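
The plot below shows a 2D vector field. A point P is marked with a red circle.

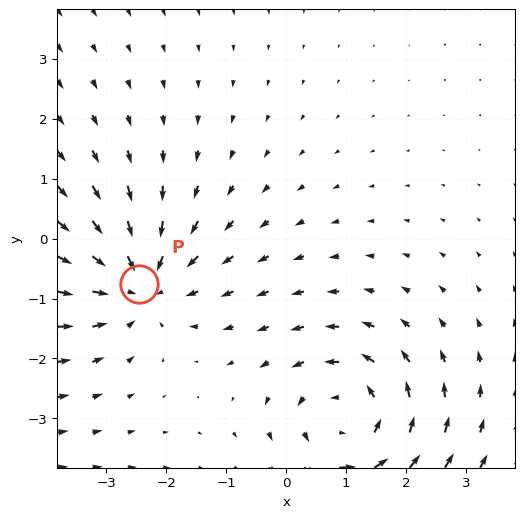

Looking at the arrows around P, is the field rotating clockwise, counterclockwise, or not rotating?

not rotating

Near P at (-2.4, -0.8) the arrows show no circulation. The curl there is ≈0.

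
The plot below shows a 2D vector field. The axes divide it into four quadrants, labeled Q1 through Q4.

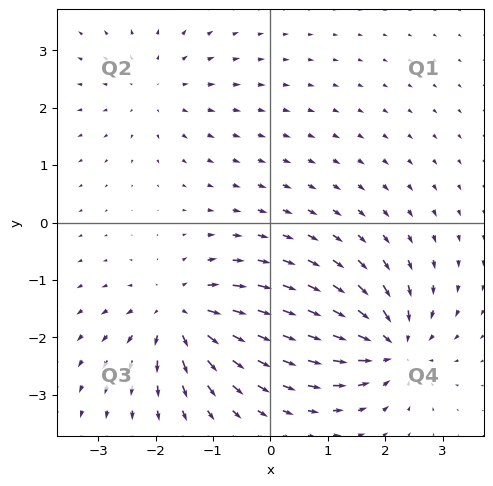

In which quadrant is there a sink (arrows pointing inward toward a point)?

Q4

The sink sits at approximately (2.1, -2.1), which lies in quadrant Q4. The divergence there is about -7, negative as expected for a sink.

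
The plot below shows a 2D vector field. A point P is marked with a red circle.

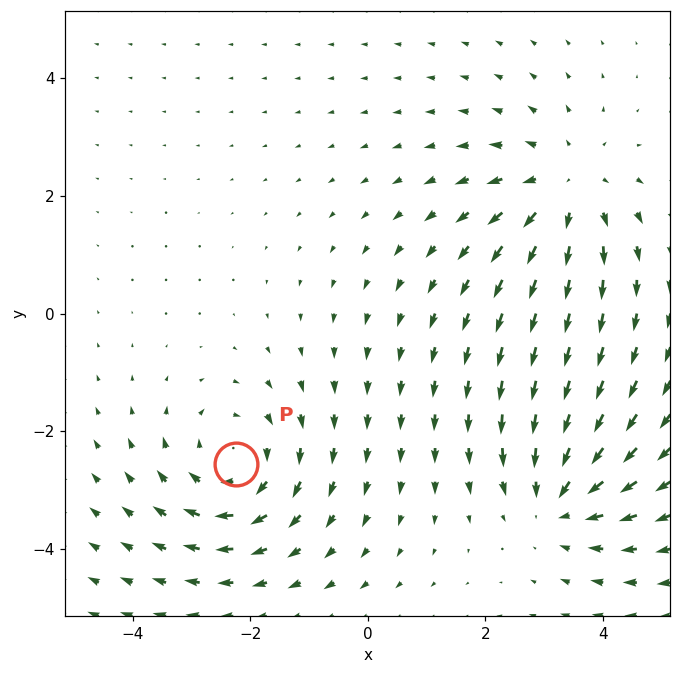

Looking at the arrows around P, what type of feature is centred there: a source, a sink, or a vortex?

At P (-2.2, -2.6) the arrows circulate clockwise. Divergence ≈0, curl about -4 — near-zero divergence with nonzero curl is a vortex.

vortex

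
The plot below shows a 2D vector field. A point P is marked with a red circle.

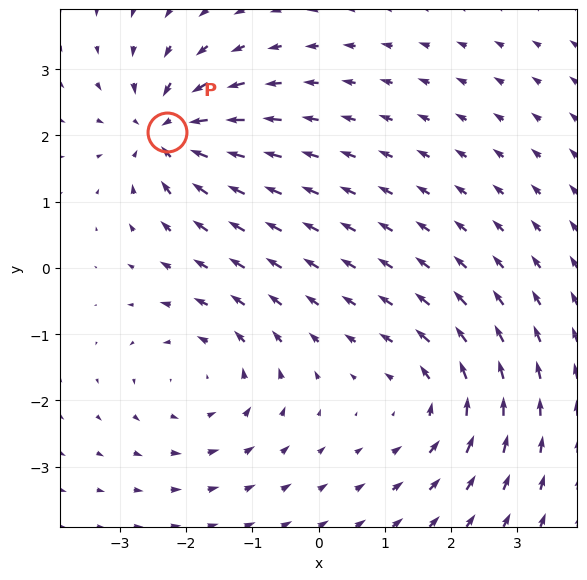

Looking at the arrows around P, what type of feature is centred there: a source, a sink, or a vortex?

At P (-2.3, 2.1) the arrows converge inward. Divergence about -6, curl ≈0 — negative divergence with near-zero curl is a sink.

sink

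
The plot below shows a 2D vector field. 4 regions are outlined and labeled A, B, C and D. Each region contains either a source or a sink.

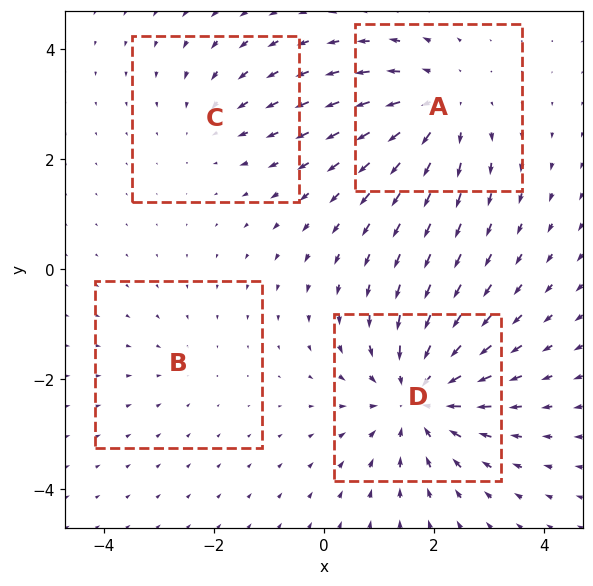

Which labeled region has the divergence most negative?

D

Divergence at each region's feature centre — A: about +4, B: about -2, C: about -2, D: about -6. Region D is most negative.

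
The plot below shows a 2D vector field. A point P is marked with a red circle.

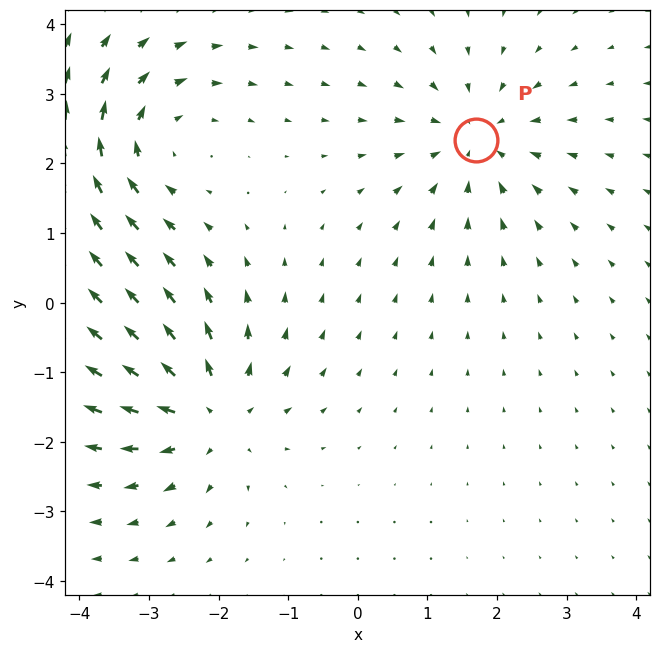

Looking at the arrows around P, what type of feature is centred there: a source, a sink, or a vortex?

At P (1.7, 2.3) the arrows converge inward. Divergence about -3, curl ≈0 — negative divergence with near-zero curl is a sink.

sink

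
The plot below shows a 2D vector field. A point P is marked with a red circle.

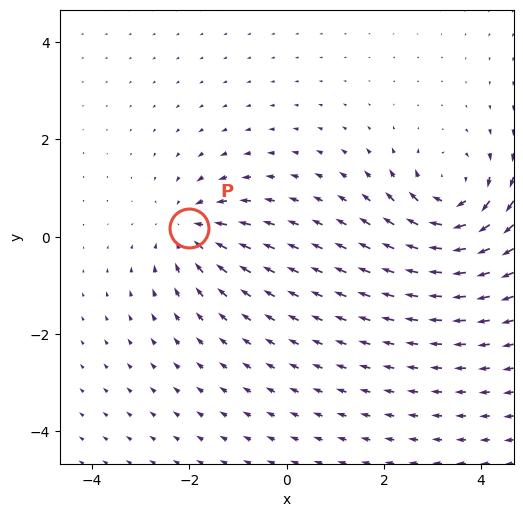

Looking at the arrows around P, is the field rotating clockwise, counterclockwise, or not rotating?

not rotating

Near P at (-2.0, 0.2) the arrows show no circulation. The curl there is ≈0.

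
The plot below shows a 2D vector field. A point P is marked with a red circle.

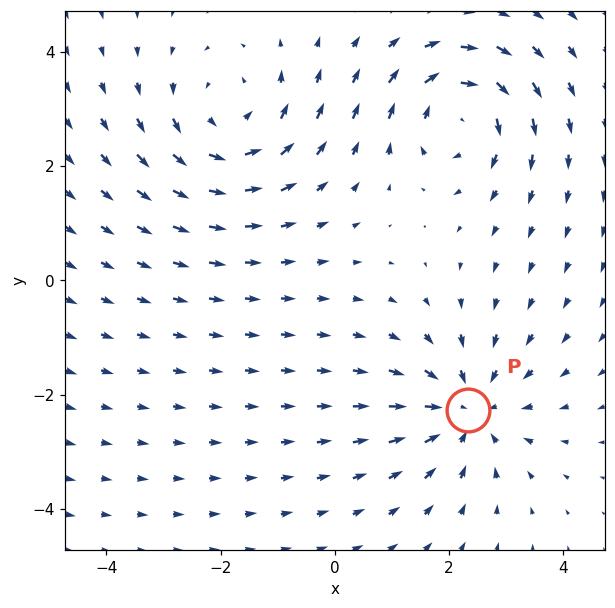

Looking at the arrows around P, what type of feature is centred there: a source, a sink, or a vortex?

sink

At P (2.3, -2.3) the arrows converge inward. Divergence about -4, curl ≈0 — negative divergence with near-zero curl is a sink.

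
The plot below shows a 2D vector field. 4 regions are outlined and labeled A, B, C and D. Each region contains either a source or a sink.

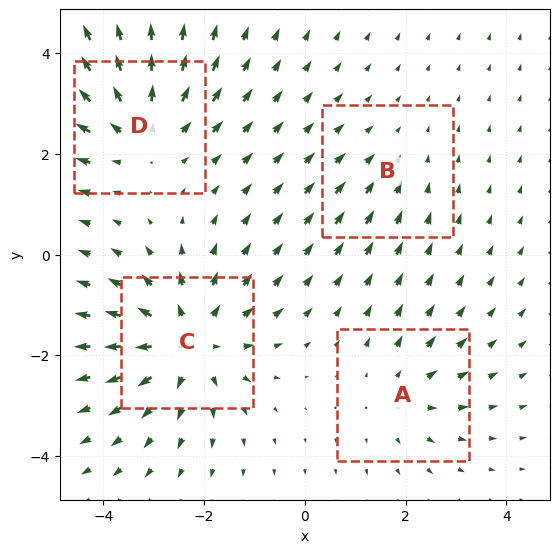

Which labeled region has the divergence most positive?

C

Divergence at each region's feature centre — A: about +3, B: about -2, C: about +6, D: about +5. Region C is most positive.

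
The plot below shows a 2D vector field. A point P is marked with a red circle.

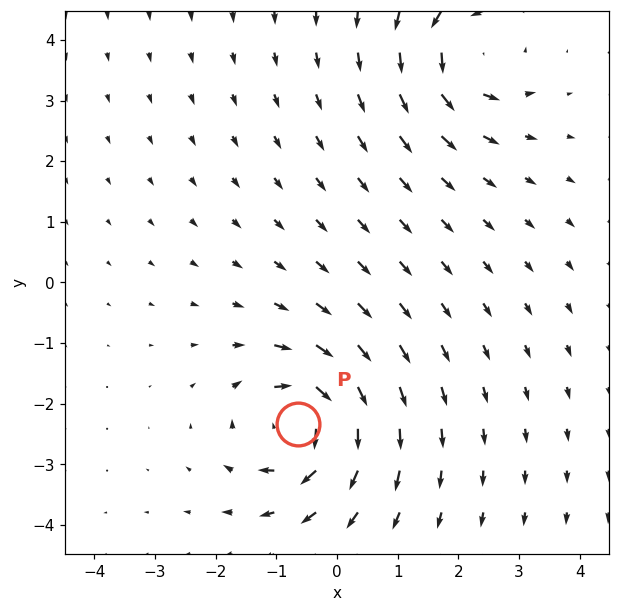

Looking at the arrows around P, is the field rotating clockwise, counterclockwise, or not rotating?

Near P at (-0.6, -2.3) the arrows circulate clockwise. The curl (z-component) there is about -6; negative curl means clockwise rotation.

clockwise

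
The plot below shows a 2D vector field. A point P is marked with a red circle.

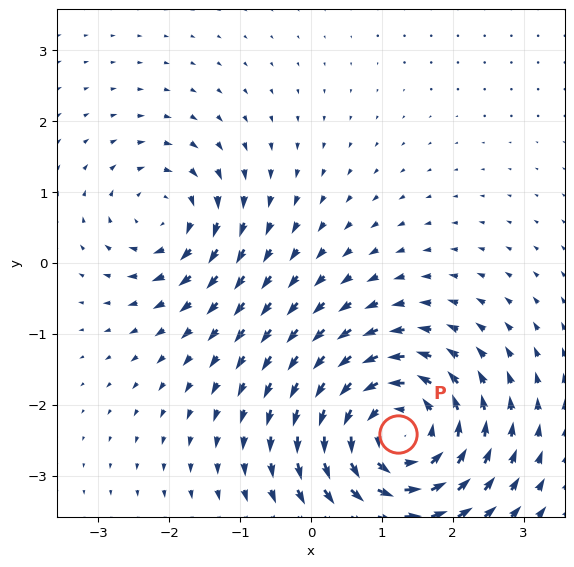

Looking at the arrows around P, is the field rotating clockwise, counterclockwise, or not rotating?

Near P at (1.2, -2.4) the arrows circulate counterclockwise. The curl (z-component) there is about +5; positive curl means counterclockwise rotation.

counterclockwise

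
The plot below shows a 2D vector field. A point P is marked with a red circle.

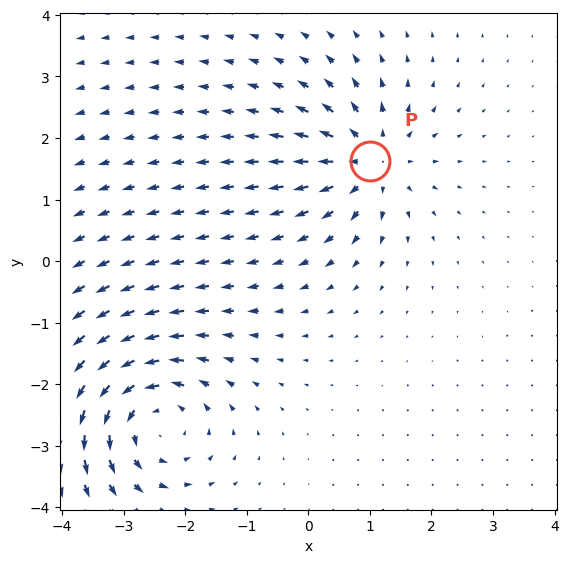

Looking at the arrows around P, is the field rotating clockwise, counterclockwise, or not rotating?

not rotating

Near P at (1.0, 1.6) the arrows show no circulation. The curl there is ≈0.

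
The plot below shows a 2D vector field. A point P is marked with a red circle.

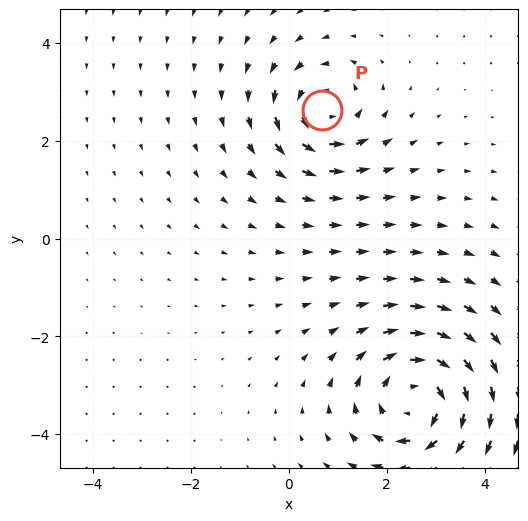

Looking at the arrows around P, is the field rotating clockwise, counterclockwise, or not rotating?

counterclockwise

Near P at (0.7, 2.6) the arrows circulate counterclockwise. The curl (z-component) there is about +4; positive curl means counterclockwise rotation.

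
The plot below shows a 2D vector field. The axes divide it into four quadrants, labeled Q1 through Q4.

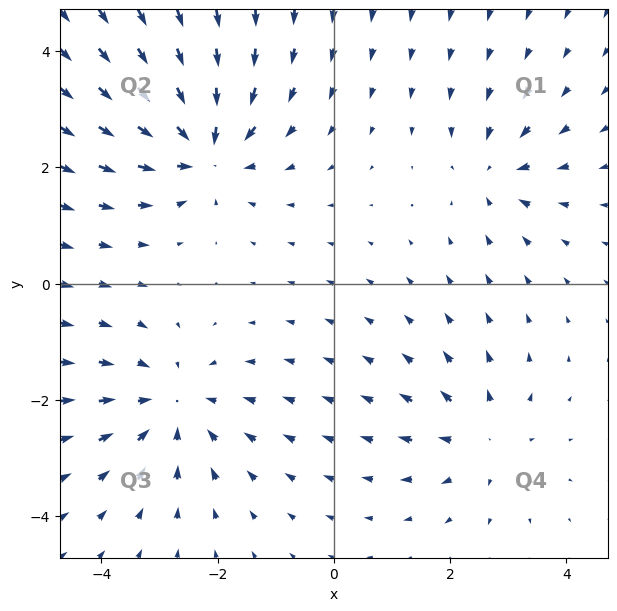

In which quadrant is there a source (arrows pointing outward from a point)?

Q4

The source sits at approximately (2.6, -2.7), which lies in quadrant Q4. The divergence there is about +4, positive as expected for a source.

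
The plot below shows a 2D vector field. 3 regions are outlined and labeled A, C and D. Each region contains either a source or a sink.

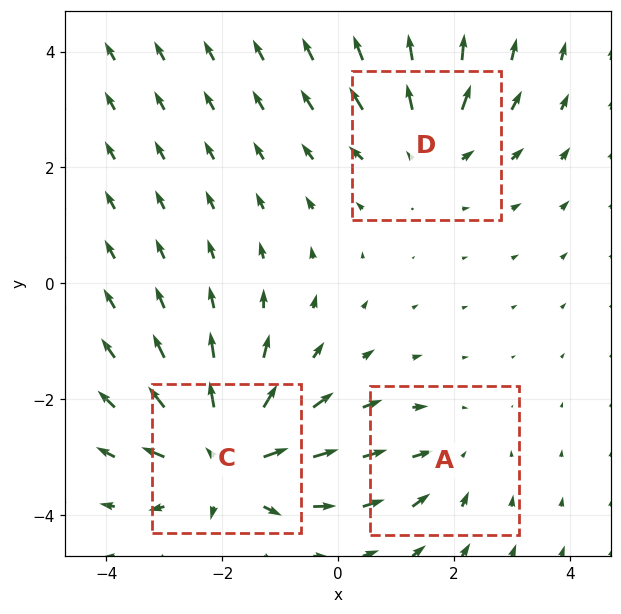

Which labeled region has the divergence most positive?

Divergence at each region's feature centre — A: about -2, C: about +5, D: about +3. Region C is most positive.

C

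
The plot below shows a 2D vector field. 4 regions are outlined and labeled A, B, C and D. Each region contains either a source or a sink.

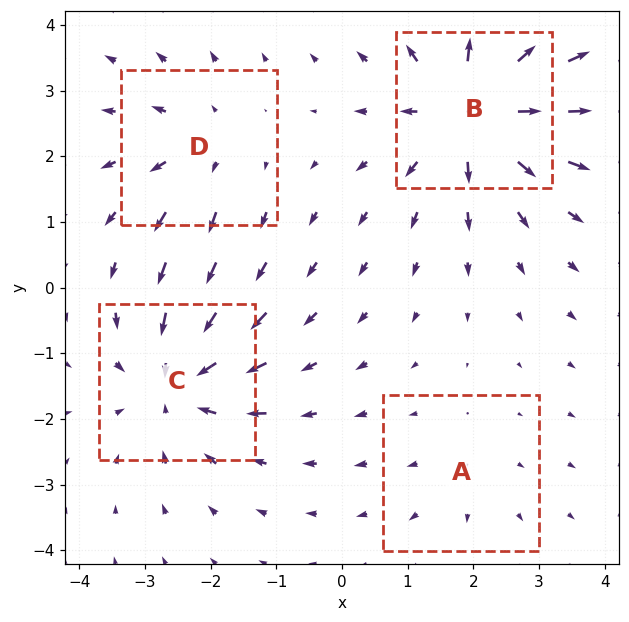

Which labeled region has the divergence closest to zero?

A

Divergence at each region's feature centre — A: about +2, B: about +7, C: about -6, D: about +4. Region A is closest to zero.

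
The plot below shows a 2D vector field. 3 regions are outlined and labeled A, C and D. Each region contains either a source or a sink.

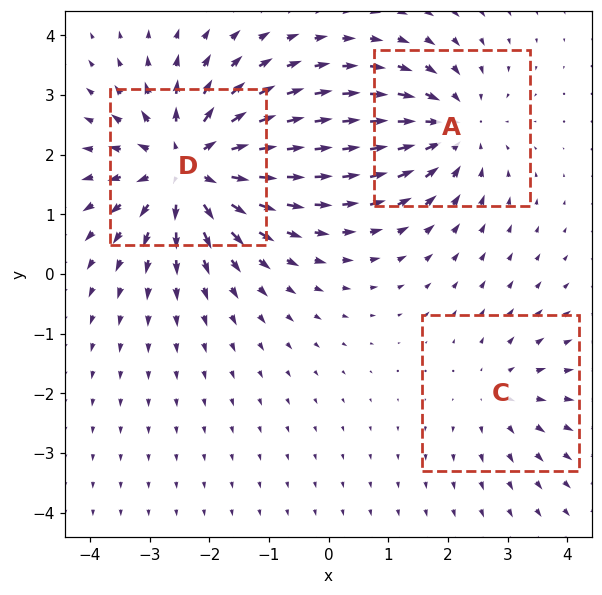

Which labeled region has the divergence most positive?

D

Divergence at each region's feature centre — A: about -3, C: about +2, D: about +5. Region D is most positive.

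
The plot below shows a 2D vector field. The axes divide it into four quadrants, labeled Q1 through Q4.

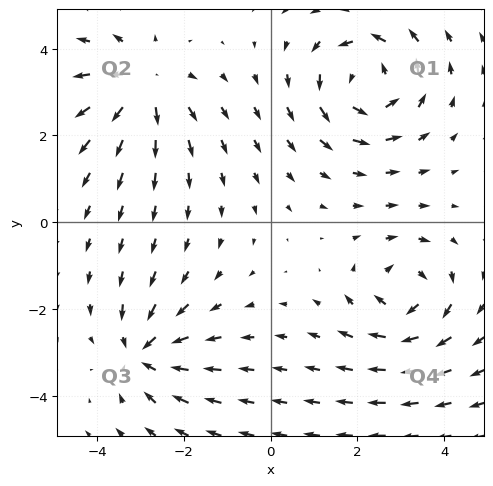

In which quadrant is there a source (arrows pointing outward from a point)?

The source sits at approximately (-2.9, 3.2), which lies in quadrant Q2. The divergence there is about +3, positive as expected for a source.

Q2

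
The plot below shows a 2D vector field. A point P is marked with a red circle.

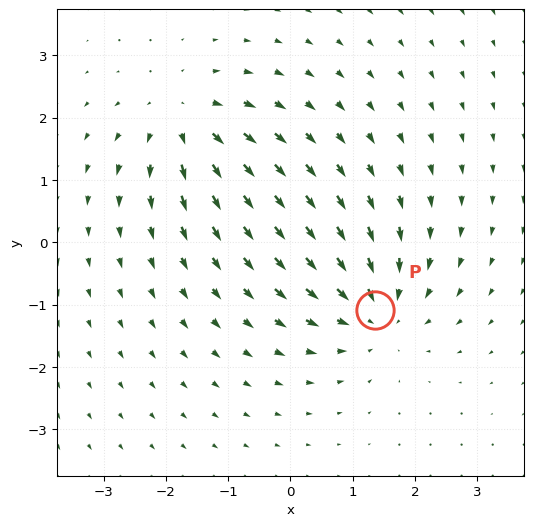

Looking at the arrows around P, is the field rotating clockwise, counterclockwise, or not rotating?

not rotating

Near P at (1.4, -1.1) the arrows show no circulation. The curl there is ≈0.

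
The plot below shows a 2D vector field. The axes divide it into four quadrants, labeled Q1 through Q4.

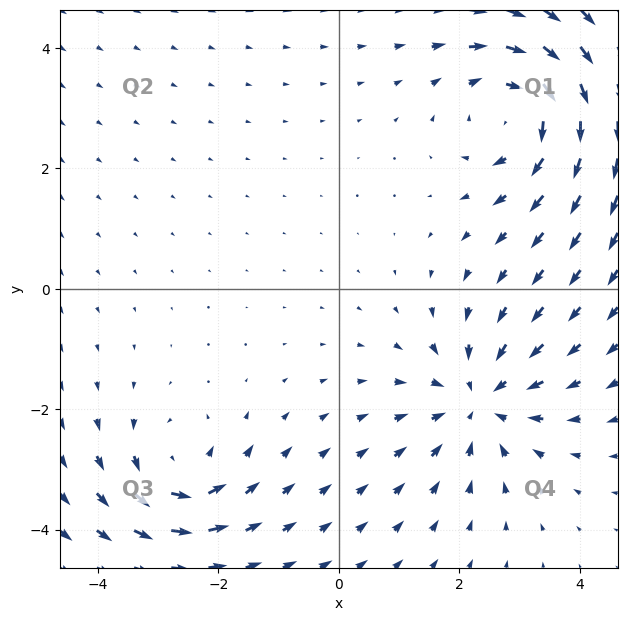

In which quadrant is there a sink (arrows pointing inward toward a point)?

The sink sits at approximately (2.3, -1.9), which lies in quadrant Q4. The divergence there is about -4, negative as expected for a sink.

Q4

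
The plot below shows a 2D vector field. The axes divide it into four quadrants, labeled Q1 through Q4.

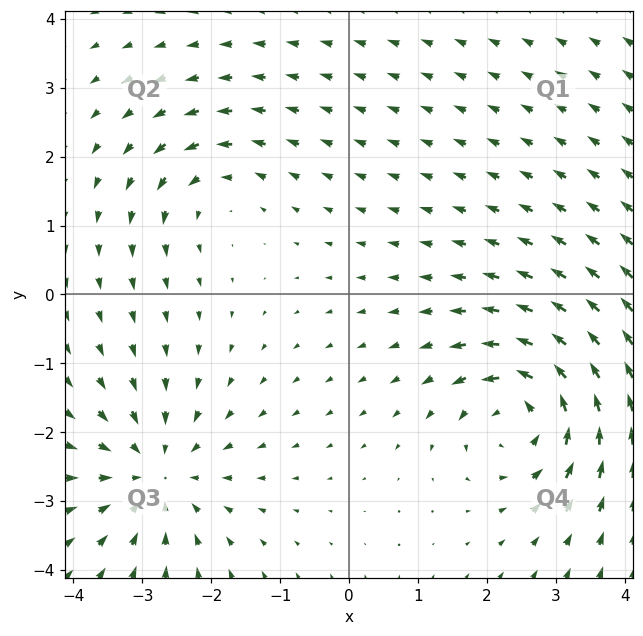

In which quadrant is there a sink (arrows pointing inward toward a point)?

Q3

The sink sits at approximately (-2.8, -2.6), which lies in quadrant Q3. The divergence there is about -4, negative as expected for a sink.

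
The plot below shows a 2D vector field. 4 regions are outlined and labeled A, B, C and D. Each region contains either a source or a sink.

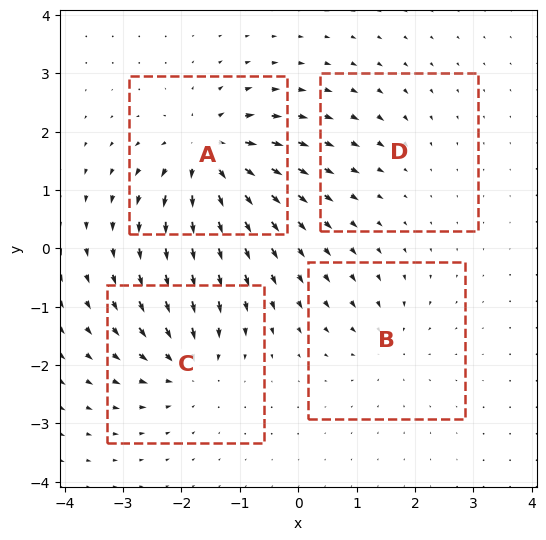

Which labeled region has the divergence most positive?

A

Divergence at each region's feature centre — A: about +9, B: about -4, C: about -6, D: about -3. Region A is most positive.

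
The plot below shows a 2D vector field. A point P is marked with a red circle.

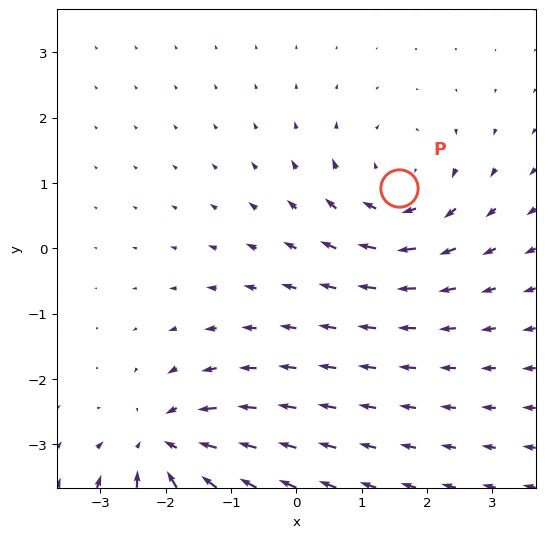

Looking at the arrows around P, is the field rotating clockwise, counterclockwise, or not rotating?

Near P at (1.6, 0.9) the arrows circulate clockwise. The curl (z-component) there is about -4; negative curl means clockwise rotation.

clockwise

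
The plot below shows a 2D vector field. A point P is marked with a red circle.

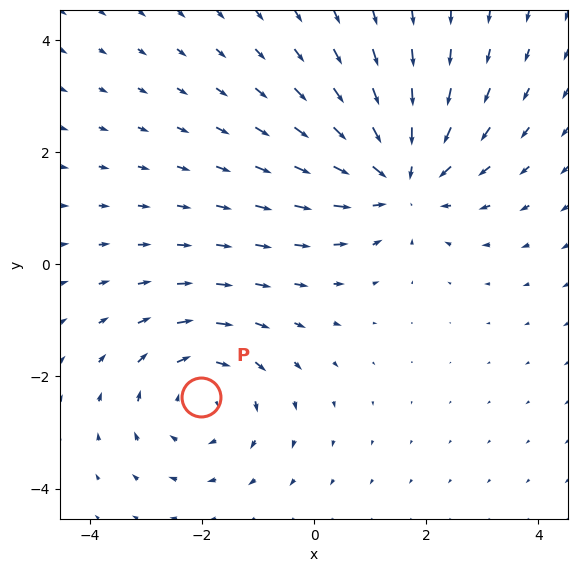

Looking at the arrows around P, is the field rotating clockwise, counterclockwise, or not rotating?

clockwise

Near P at (-2.0, -2.4) the arrows circulate clockwise. The curl (z-component) there is about -3; negative curl means clockwise rotation.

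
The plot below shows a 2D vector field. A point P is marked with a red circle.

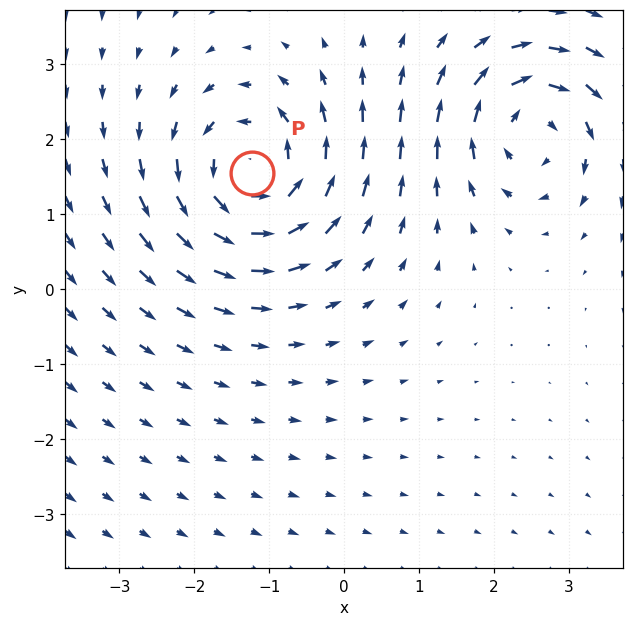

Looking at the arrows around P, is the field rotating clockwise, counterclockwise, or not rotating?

Near P at (-1.2, 1.5) the arrows circulate counterclockwise. The curl (z-component) there is about +5; positive curl means counterclockwise rotation.

counterclockwise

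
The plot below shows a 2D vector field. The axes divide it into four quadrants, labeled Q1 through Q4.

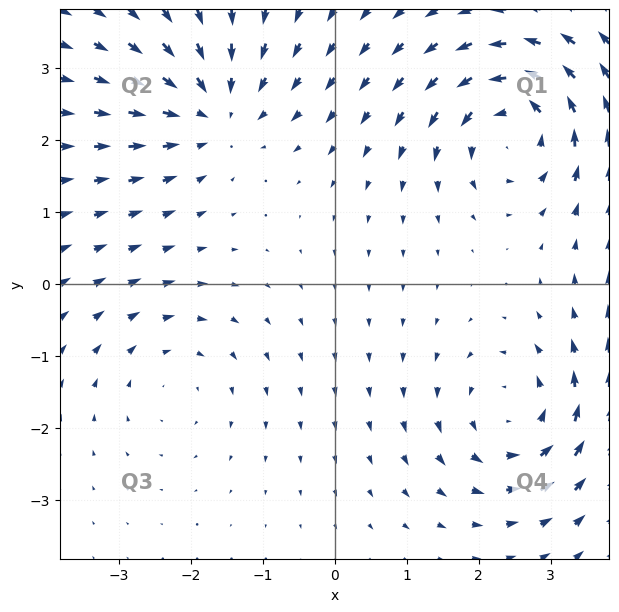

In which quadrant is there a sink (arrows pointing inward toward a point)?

Q2

The sink sits at approximately (-1.7, 2.4), which lies in quadrant Q2. The divergence there is about -4, negative as expected for a sink.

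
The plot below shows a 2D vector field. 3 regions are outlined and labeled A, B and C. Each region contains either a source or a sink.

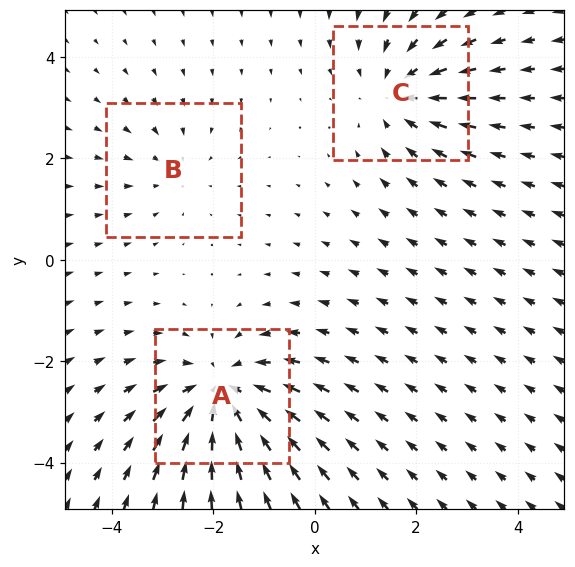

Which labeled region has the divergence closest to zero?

Divergence at each region's feature centre — A: about -4, B: about -2, C: about -3. Region B is closest to zero.

B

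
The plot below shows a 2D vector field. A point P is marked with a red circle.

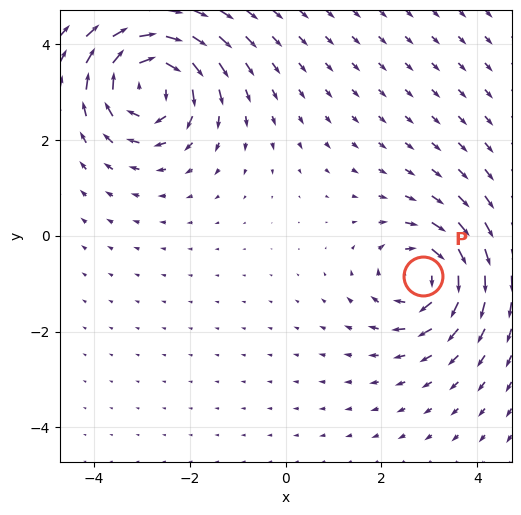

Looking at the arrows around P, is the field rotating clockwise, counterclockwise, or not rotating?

clockwise

Near P at (2.9, -0.8) the arrows circulate clockwise. The curl (z-component) there is about -4; negative curl means clockwise rotation.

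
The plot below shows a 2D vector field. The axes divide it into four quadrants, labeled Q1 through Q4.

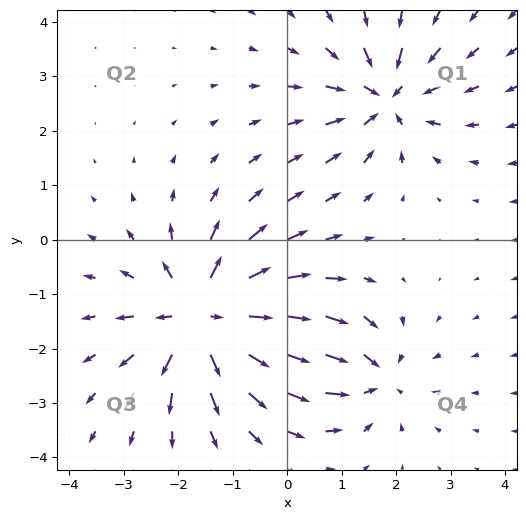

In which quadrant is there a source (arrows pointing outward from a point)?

Q3

The source sits at approximately (-1.5, -1.4), which lies in quadrant Q3. The divergence there is about +5, positive as expected for a source.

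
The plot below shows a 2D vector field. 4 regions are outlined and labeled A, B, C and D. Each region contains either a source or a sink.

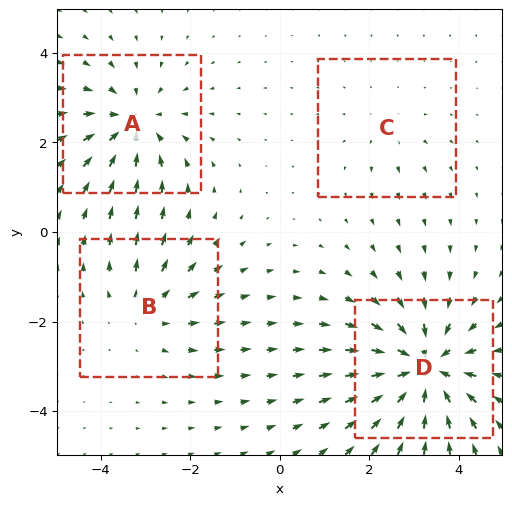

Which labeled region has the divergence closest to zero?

Divergence at each region's feature centre — A: about -5, B: about +3, C: about +2, D: about -7. Region C is closest to zero.

C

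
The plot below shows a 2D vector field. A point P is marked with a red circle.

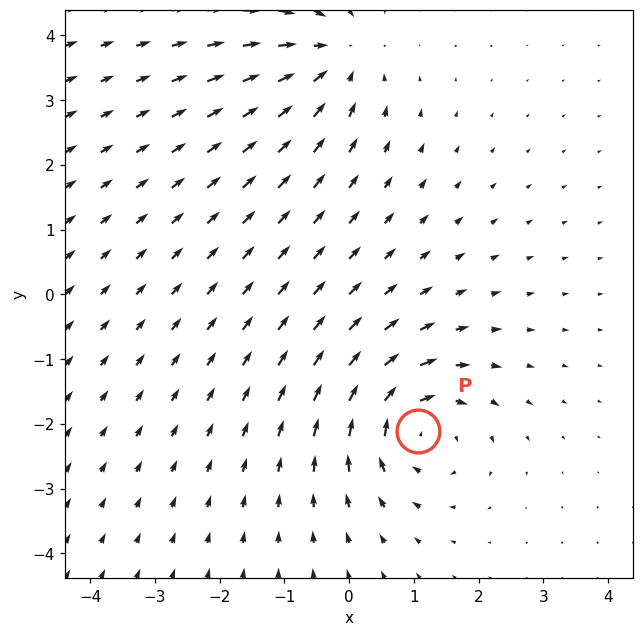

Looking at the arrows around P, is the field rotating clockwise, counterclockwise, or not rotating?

Near P at (1.1, -2.1) the arrows circulate clockwise. The curl (z-component) there is about -4; negative curl means clockwise rotation.

clockwise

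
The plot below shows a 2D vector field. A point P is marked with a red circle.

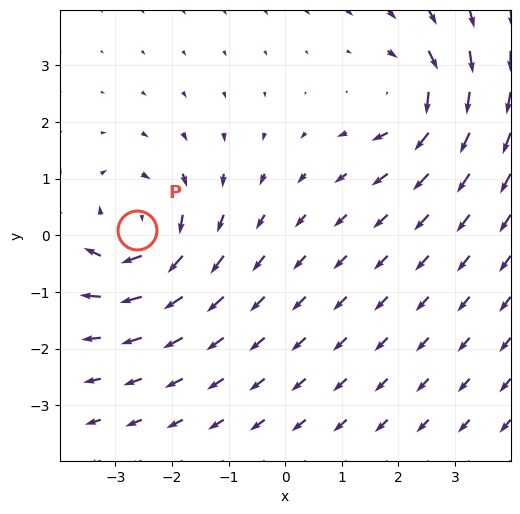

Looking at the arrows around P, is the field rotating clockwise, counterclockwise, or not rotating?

clockwise

Near P at (-2.6, 0.1) the arrows circulate clockwise. The curl (z-component) there is about -4; negative curl means clockwise rotation.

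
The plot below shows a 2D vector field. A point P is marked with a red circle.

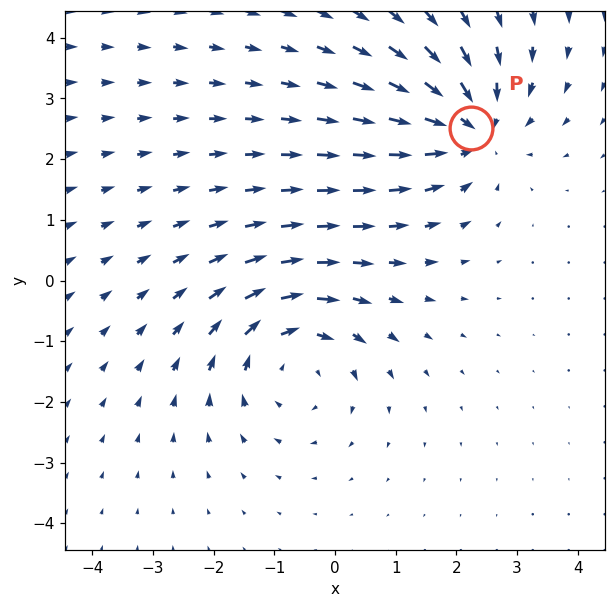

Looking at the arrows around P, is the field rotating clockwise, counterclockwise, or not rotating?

not rotating

Near P at (2.2, 2.5) the arrows show no circulation. The curl there is ≈0.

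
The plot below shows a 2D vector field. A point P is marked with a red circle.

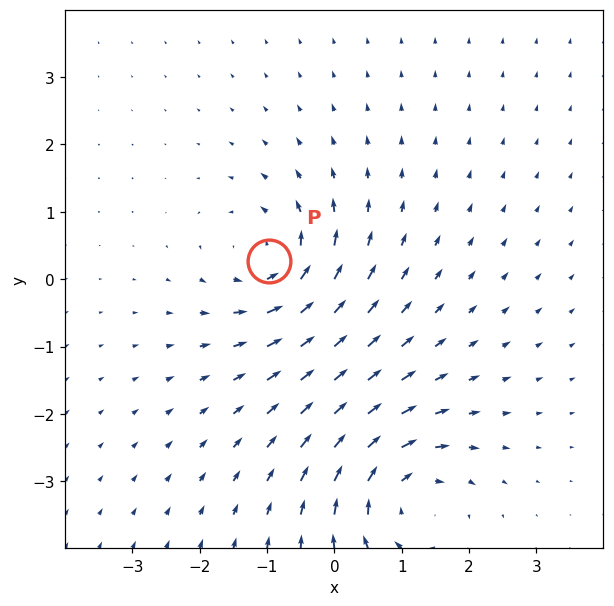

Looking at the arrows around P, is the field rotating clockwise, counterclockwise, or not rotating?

Near P at (-1.0, 0.3) the arrows circulate counterclockwise. The curl (z-component) there is about +6; positive curl means counterclockwise rotation.

counterclockwise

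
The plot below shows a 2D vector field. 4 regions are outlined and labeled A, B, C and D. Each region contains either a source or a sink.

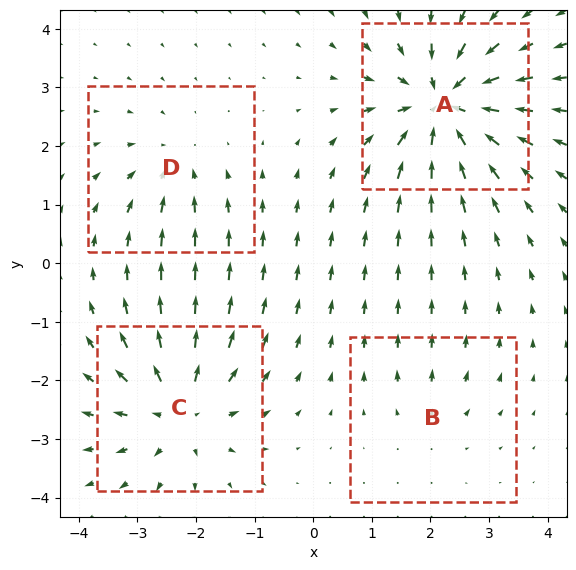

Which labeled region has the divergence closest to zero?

B

Divergence at each region's feature centre — A: about -7, B: about +2, C: about +6, D: about -3. Region B is closest to zero.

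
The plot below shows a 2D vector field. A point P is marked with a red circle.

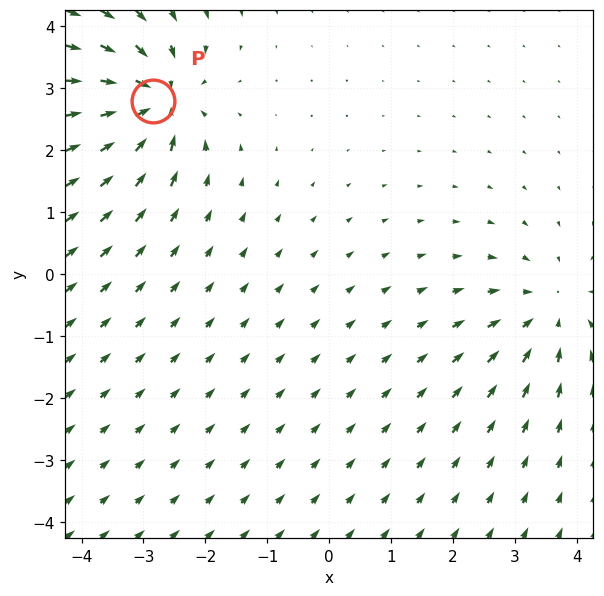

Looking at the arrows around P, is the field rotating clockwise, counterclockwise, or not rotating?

Near P at (-2.8, 2.8) the arrows show no circulation. The curl there is ≈0.

not rotating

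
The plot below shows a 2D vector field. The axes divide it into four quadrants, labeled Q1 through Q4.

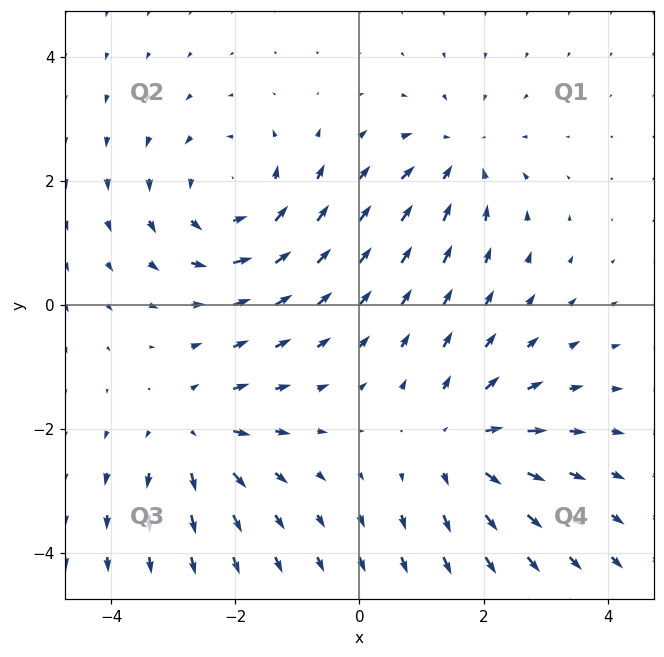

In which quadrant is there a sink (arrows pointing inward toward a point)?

The sink sits at approximately (1.6, 2.4), which lies in quadrant Q1. The divergence there is about -3, negative as expected for a sink.

Q1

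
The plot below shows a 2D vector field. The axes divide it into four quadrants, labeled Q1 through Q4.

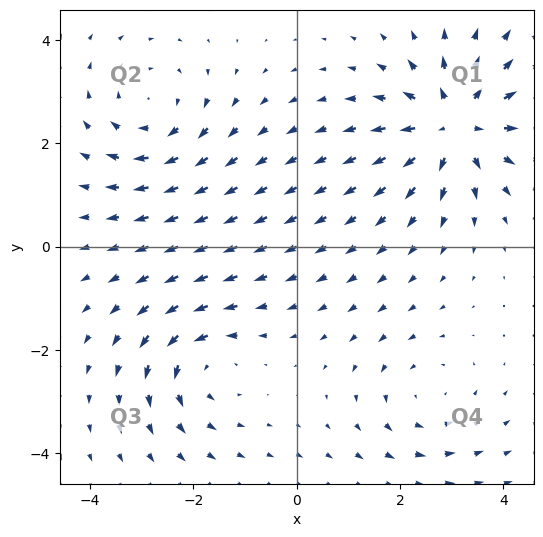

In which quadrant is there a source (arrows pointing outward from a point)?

Q1

The source sits at approximately (3.1, 2.3), which lies in quadrant Q1. The divergence there is about +5, positive as expected for a source.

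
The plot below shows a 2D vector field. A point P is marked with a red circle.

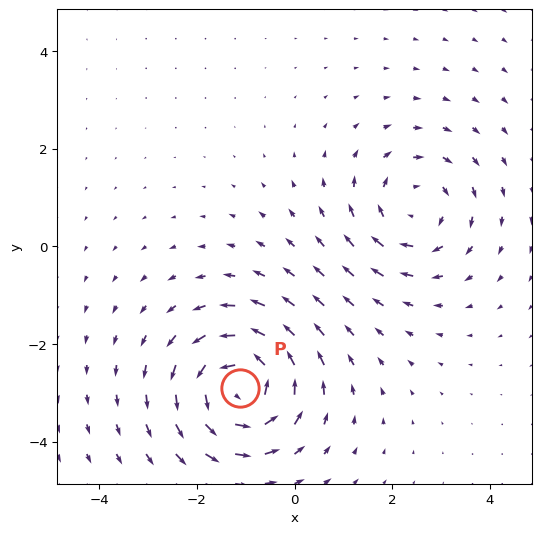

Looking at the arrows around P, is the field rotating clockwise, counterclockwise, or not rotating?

counterclockwise

Near P at (-1.1, -2.9) the arrows circulate counterclockwise. The curl (z-component) there is about +6; positive curl means counterclockwise rotation.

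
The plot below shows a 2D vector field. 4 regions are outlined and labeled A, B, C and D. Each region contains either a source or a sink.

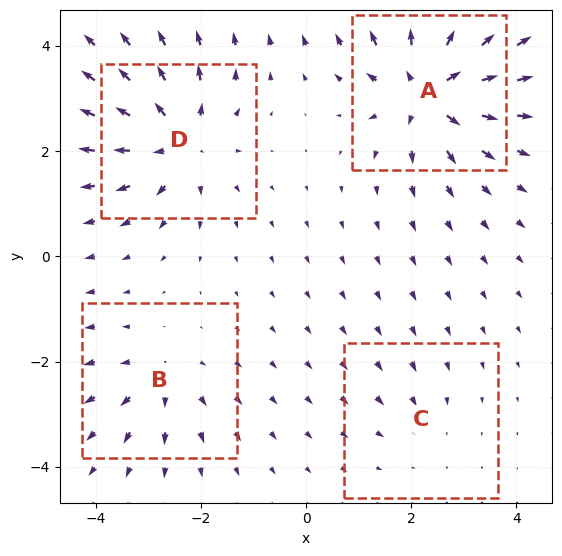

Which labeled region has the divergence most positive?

Divergence at each region's feature centre — A: about +8, B: about +4, C: about -2, D: about +6. Region A is most positive.

A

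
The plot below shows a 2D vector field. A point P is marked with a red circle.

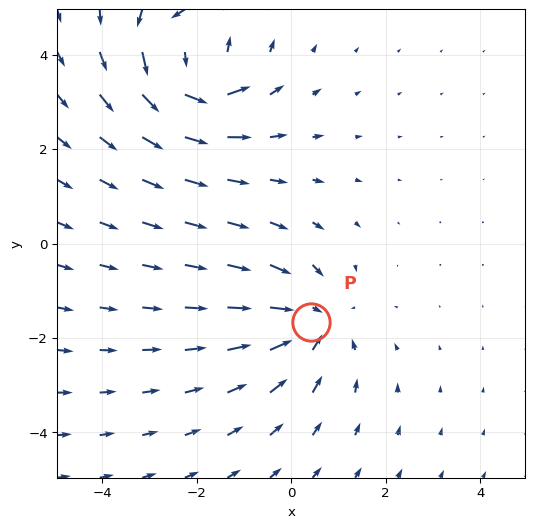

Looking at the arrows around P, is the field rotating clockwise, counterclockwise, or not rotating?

not rotating

Near P at (0.4, -1.7) the arrows show no circulation. The curl there is ≈0.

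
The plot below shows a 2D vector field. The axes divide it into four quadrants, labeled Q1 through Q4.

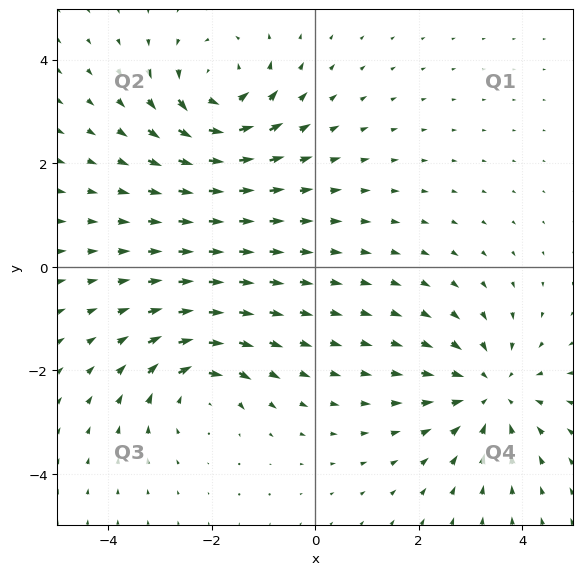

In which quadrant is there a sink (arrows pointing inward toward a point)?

Q4

The sink sits at approximately (3.4, -2.4), which lies in quadrant Q4. The divergence there is about -4, negative as expected for a sink.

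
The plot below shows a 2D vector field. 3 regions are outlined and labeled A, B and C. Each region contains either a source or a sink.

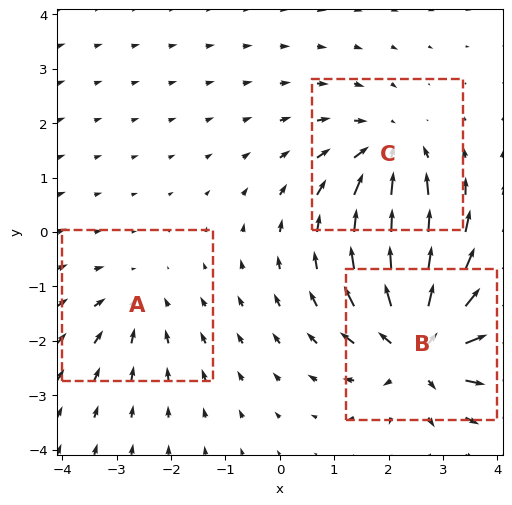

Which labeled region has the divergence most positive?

Divergence at each region's feature centre — A: about -2, B: about +5, C: about -3. Region B is most positive.

B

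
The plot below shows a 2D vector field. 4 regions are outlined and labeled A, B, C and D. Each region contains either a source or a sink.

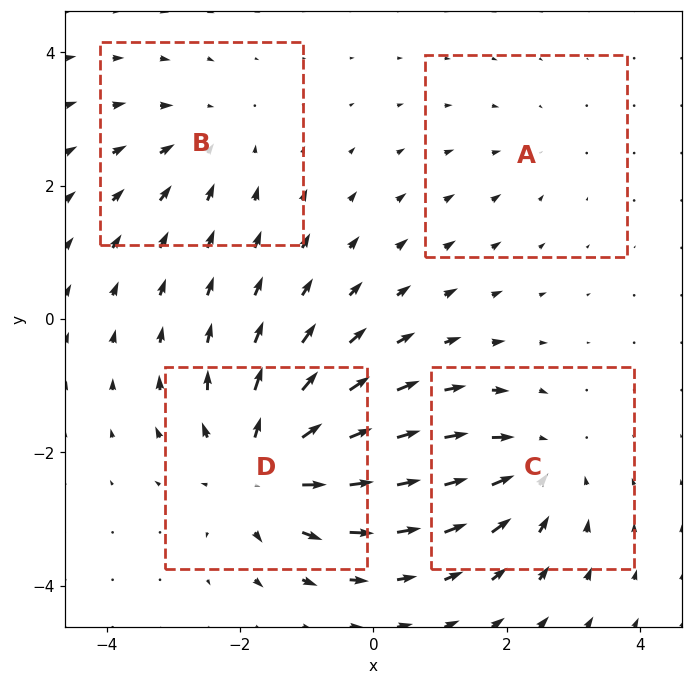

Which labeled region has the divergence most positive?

D

Divergence at each region's feature centre — A: about -2, B: about -3, C: about -5, D: about +7. Region D is most positive.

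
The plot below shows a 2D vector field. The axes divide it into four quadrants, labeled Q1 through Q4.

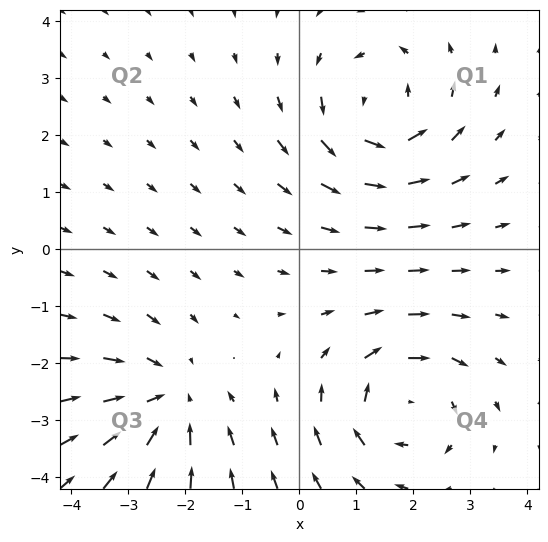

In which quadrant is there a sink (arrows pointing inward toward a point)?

Q3

The sink sits at approximately (-2.3, -2.7), which lies in quadrant Q3. The divergence there is about -3, negative as expected for a sink.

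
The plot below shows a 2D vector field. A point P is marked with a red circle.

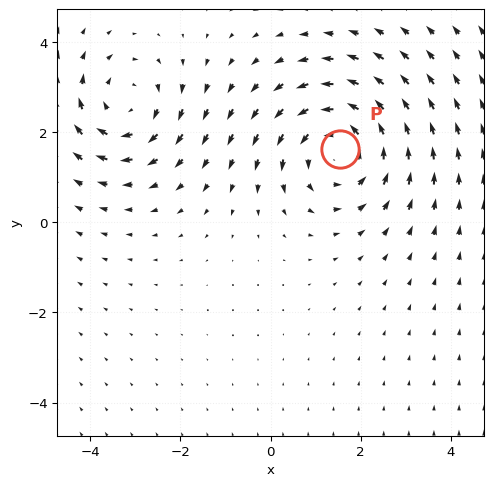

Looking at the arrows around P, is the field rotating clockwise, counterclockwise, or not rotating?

counterclockwise

Near P at (1.5, 1.6) the arrows circulate counterclockwise. The curl (z-component) there is about +3; positive curl means counterclockwise rotation.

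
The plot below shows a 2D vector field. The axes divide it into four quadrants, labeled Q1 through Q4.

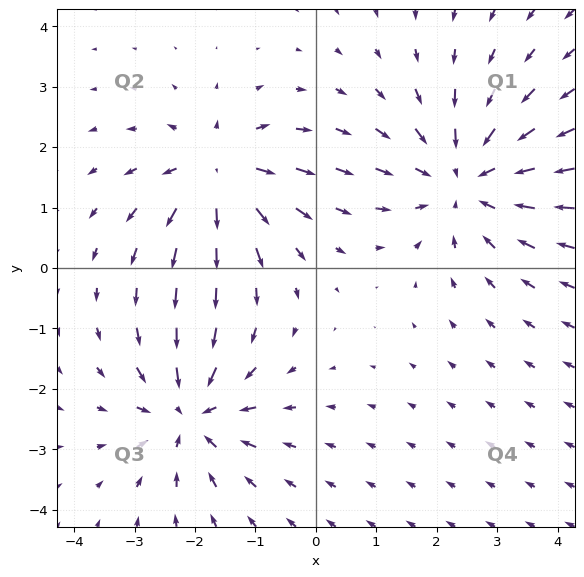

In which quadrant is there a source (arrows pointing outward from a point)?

The source sits at approximately (-1.6, 1.6), which lies in quadrant Q2. The divergence there is about +5, positive as expected for a source.

Q2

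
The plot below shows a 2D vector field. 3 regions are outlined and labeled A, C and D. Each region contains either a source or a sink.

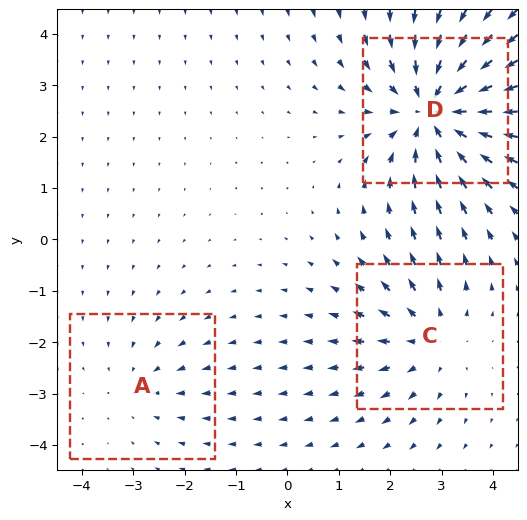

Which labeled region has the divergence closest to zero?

A

Divergence at each region's feature centre — A: about -2, C: about +3, D: about -5. Region A is closest to zero.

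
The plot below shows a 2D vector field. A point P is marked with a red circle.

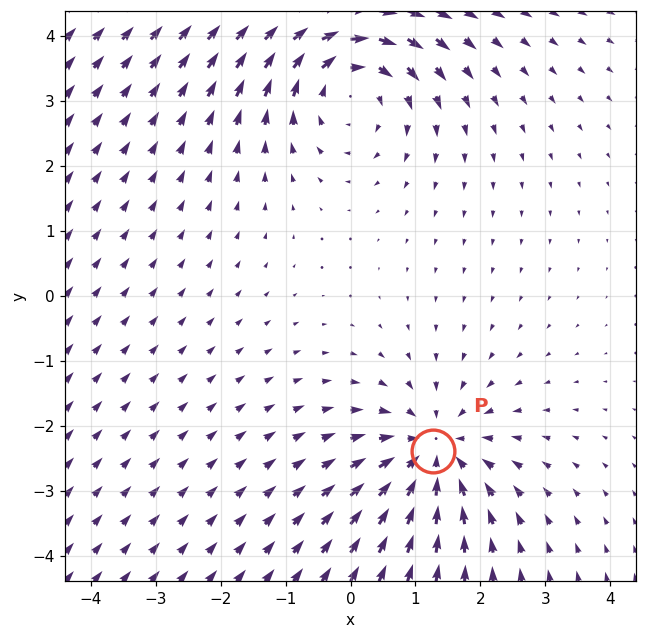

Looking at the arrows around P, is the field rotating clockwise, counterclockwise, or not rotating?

not rotating

Near P at (1.3, -2.4) the arrows show no circulation. The curl there is ≈0.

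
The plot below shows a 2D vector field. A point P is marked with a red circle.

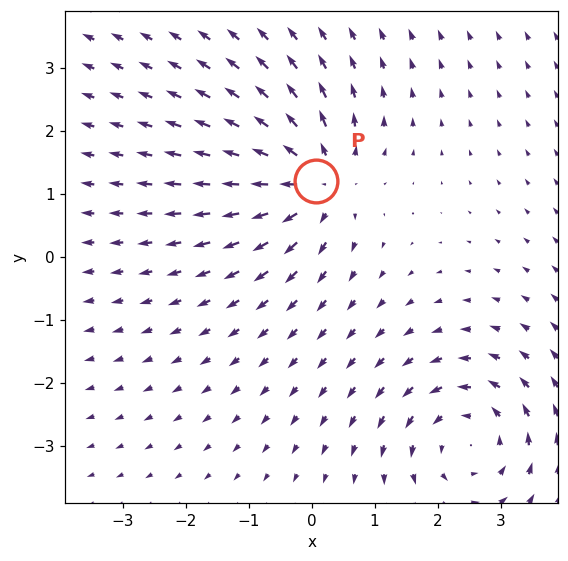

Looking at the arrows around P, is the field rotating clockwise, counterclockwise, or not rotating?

Near P at (0.1, 1.2) the arrows show no circulation. The curl there is ≈0.

not rotating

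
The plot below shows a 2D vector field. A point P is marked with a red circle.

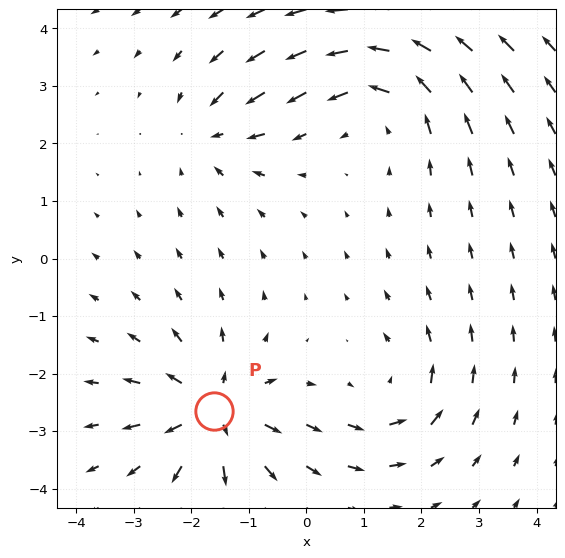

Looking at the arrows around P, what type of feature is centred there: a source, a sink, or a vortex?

At P (-1.6, -2.7) the arrows spread outward. Divergence about +6, curl ≈0 — positive divergence with near-zero curl is a source.

source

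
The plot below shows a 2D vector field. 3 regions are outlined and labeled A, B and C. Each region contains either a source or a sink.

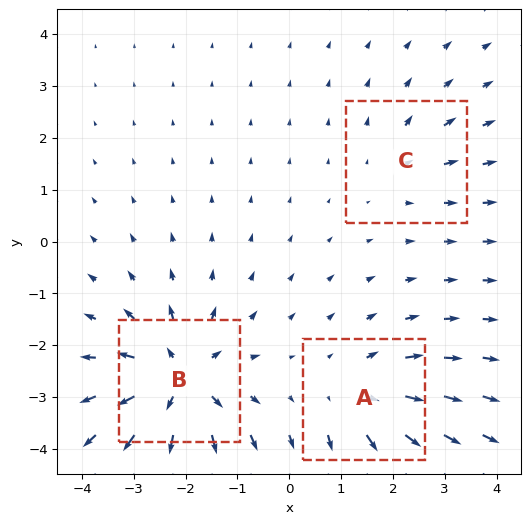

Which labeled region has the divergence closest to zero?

C

Divergence at each region's feature centre — A: about +4, B: about +6, C: about +2. Region C is closest to zero.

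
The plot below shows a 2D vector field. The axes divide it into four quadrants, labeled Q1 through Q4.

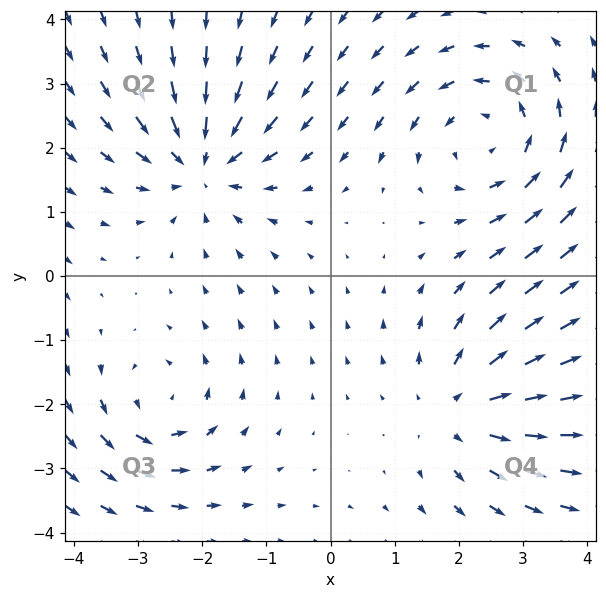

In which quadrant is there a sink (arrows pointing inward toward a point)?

The sink sits at approximately (-2.0, 1.8), which lies in quadrant Q2. The divergence there is about -4, negative as expected for a sink.

Q2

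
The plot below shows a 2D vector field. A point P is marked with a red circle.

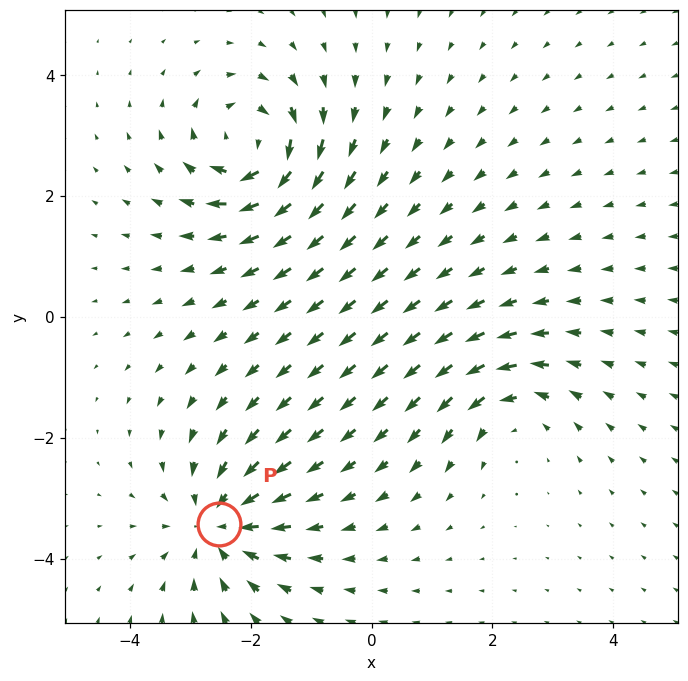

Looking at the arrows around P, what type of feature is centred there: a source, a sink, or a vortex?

At P (-2.5, -3.4) the arrows converge inward. Divergence about -5, curl ≈0 — negative divergence with near-zero curl is a sink.

sink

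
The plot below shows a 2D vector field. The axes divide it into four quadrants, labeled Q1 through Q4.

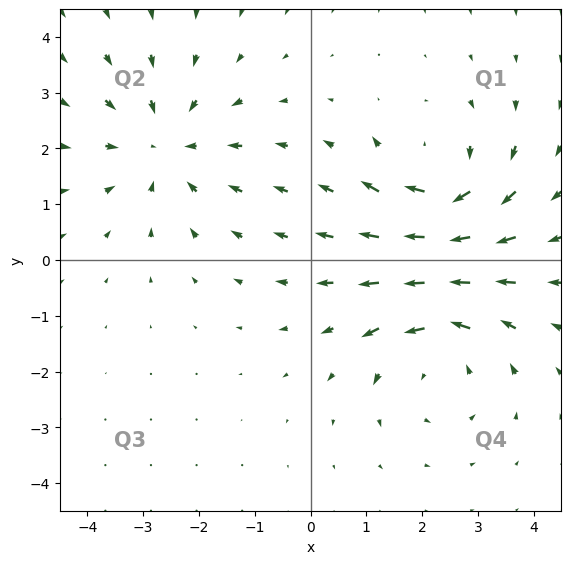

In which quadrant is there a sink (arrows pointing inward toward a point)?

Q2

The sink sits at approximately (-2.6, 2.0), which lies in quadrant Q2. The divergence there is about -4, negative as expected for a sink.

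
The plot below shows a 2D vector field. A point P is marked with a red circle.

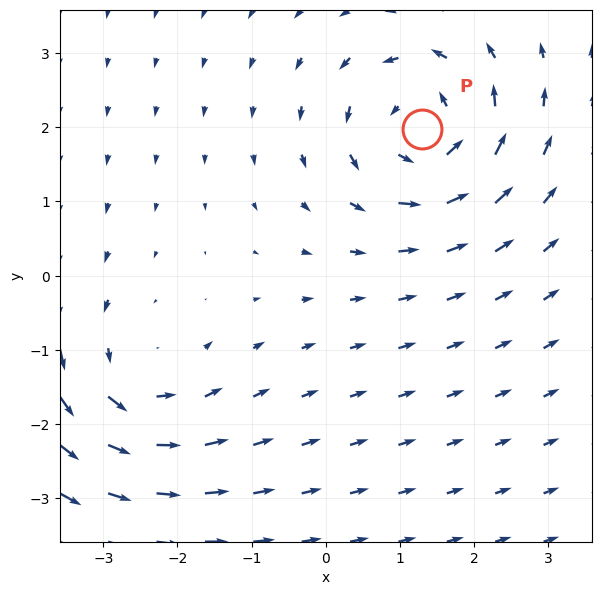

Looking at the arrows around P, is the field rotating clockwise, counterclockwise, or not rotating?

Near P at (1.3, 2.0) the arrows circulate counterclockwise. The curl (z-component) there is about +5; positive curl means counterclockwise rotation.

counterclockwise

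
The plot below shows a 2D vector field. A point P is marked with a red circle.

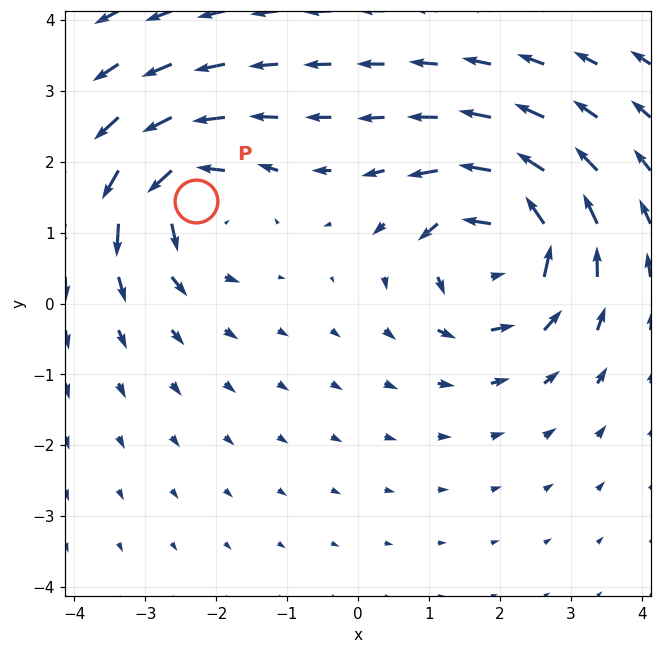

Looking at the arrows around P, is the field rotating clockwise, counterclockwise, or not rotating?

Near P at (-2.3, 1.4) the arrows circulate counterclockwise. The curl (z-component) there is about +4; positive curl means counterclockwise rotation.

counterclockwise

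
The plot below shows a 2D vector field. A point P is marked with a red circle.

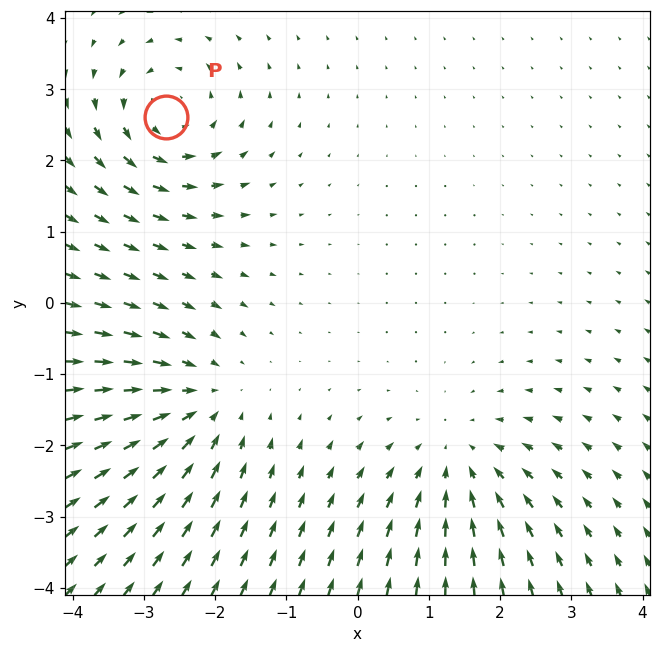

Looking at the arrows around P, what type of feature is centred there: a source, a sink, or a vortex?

At P (-2.7, 2.6) the arrows circulate counterclockwise. Divergence ≈0, curl about +5 — near-zero divergence with nonzero curl is a vortex.

vortex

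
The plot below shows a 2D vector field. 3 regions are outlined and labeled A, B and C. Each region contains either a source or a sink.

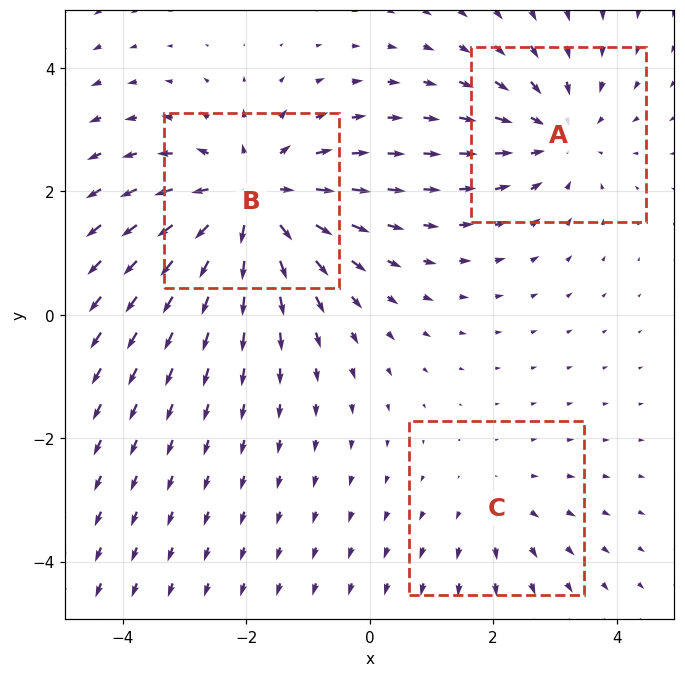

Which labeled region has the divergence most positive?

Divergence at each region's feature centre — A: about -3, B: about +4, C: about +2. Region B is most positive.

B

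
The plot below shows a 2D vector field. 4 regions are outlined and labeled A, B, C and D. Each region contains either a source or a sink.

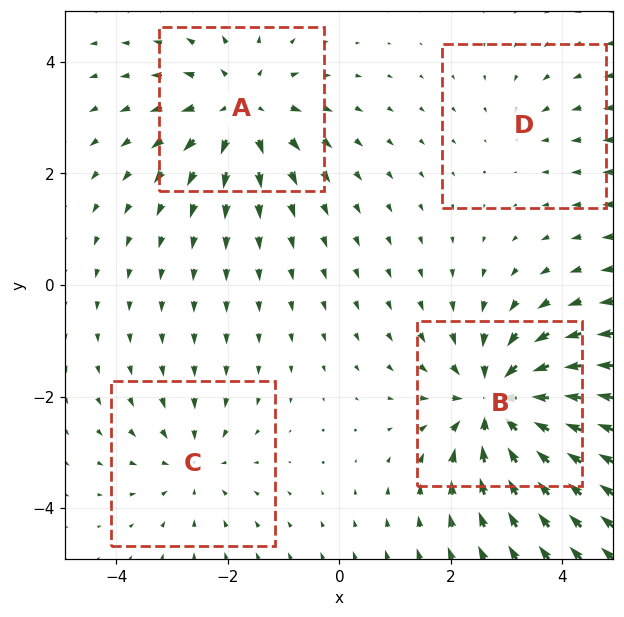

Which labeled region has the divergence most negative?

B

Divergence at each region's feature centre — A: about +5, B: about -7, C: about -3, D: about -2. Region B is most negative.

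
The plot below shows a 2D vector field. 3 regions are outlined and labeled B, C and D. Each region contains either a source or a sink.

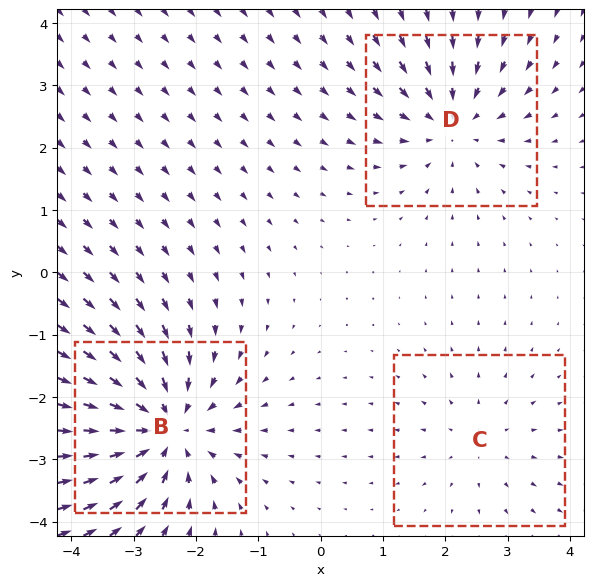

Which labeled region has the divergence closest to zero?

Divergence at each region's feature centre — B: about -5, C: about +2, D: about -3. Region C is closest to zero.

C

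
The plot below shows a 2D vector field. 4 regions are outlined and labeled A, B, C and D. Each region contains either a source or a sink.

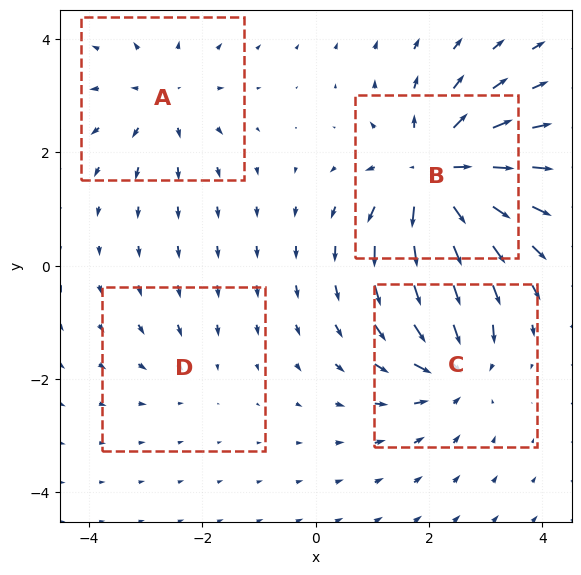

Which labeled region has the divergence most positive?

B

Divergence at each region's feature centre — A: about +3, B: about +7, C: about -5, D: about -2. Region B is most positive.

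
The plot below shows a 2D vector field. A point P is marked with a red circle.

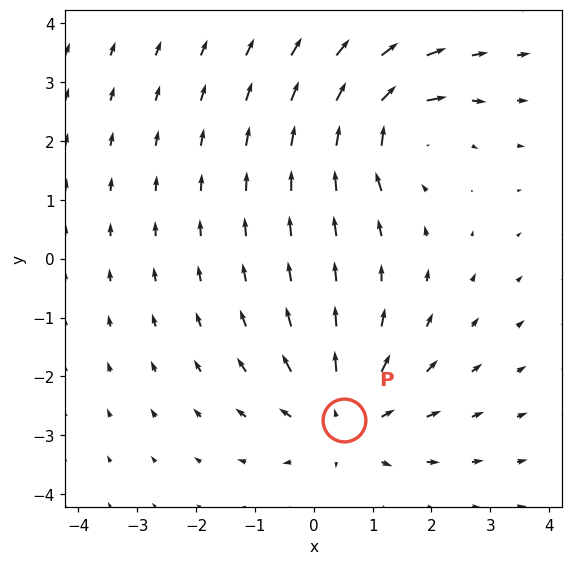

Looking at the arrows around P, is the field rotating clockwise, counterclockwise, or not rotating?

Near P at (0.5, -2.7) the arrows show no circulation. The curl there is ≈0.

not rotating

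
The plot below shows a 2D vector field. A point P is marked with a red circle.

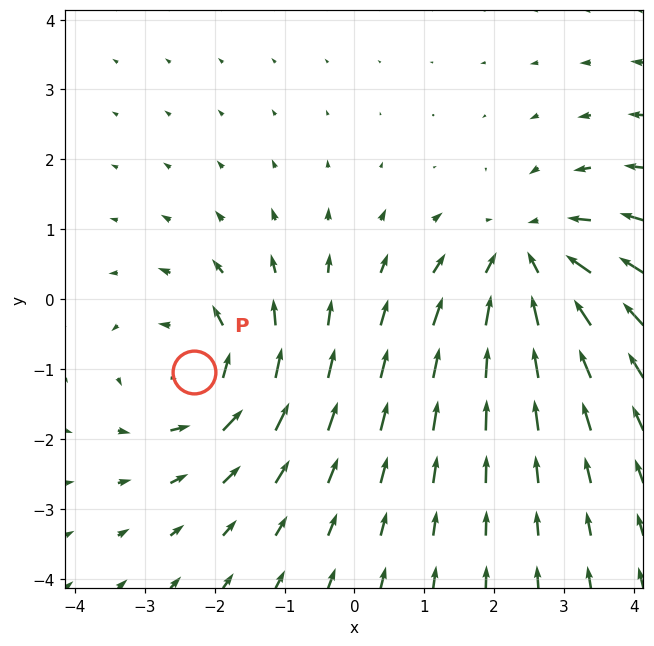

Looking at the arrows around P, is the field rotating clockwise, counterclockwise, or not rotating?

Near P at (-2.3, -1.0) the arrows circulate counterclockwise. The curl (z-component) there is about +4; positive curl means counterclockwise rotation.

counterclockwise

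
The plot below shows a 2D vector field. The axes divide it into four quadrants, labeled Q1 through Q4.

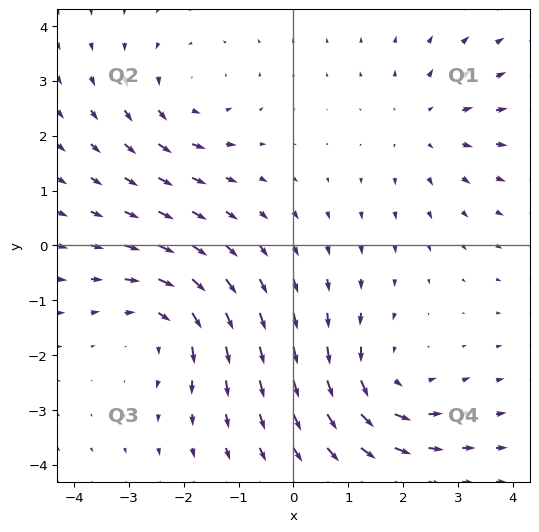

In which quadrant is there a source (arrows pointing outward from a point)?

The source sits at approximately (2.4, 2.2), which lies in quadrant Q1. The divergence there is about +3, positive as expected for a source.

Q1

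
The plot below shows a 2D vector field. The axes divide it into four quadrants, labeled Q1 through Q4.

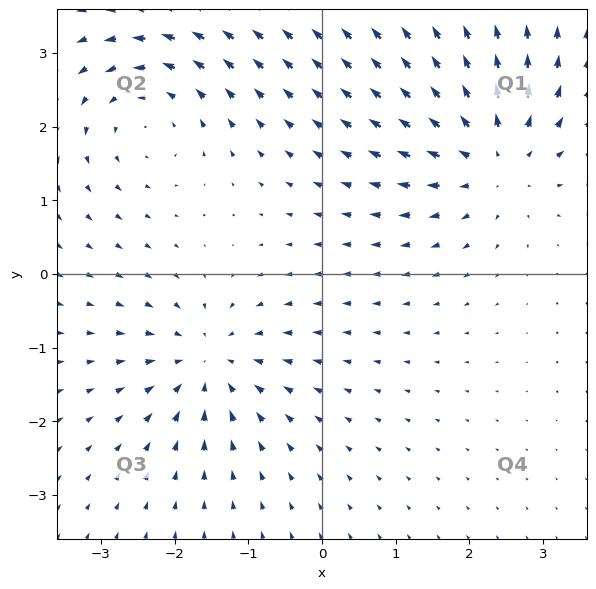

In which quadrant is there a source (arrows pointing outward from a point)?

Q1

The source sits at approximately (2.3, 1.6), which lies in quadrant Q1. The divergence there is about +4, positive as expected for a source.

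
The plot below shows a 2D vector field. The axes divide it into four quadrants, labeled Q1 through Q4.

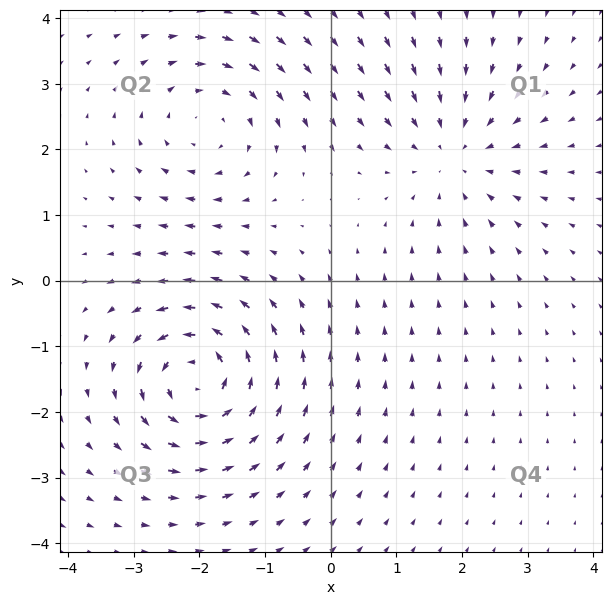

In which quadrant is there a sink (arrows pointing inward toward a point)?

Q1

The sink sits at approximately (1.9, 1.9), which lies in quadrant Q1. The divergence there is about -3, negative as expected for a sink.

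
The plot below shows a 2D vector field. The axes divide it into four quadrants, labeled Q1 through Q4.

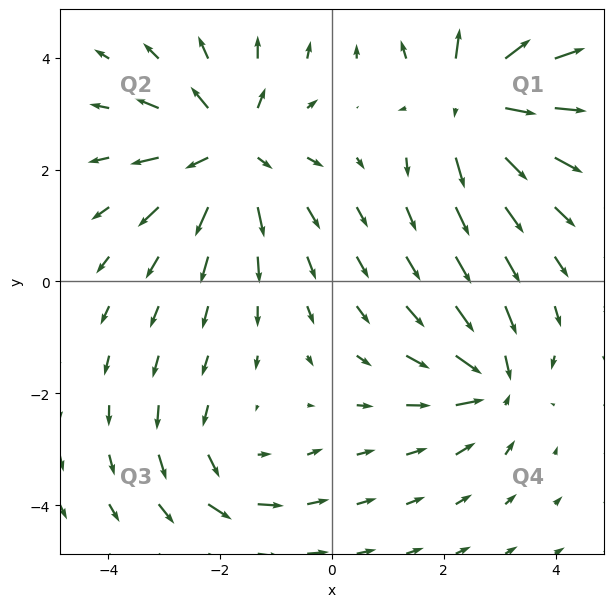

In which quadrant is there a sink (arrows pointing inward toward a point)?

Q4

The sink sits at approximately (2.9, -1.8), which lies in quadrant Q4. The divergence there is about -5, negative as expected for a sink.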